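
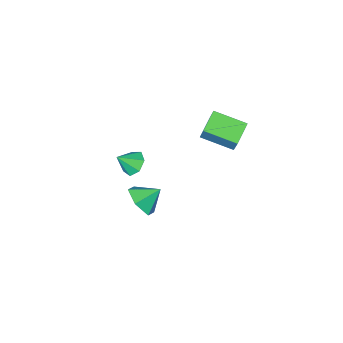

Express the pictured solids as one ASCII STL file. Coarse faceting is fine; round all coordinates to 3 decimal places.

solid 
facet normal -0.620 0.734 -0.279
outer loop
vertex -3.719 -0.534 -0.484
vertex -2.776 0.086 -0.948
vertex -3.879 -1.062 -1.516
endloop
endfacet
facet normal -0.772 -0.509 0.380
outer loop
vertex -2.844 -2.286 -1.052
vertex -3.719 -0.534 -0.484
vertex -3.879 -1.062 -1.516
endloop
endfacet
facet normal -0.620 0.733 -0.278
outer loop
vertex -3.879 -1.062 -1.516
vertex -2.776 0.086 -0.948
vertex -2.937 -0.441 -1.98
endloop
endfacet
facet normal -0.137 -0.451 -0.882
outer loop
vertex -2.937 -0.441 -1.98
vertex -2.844 -2.286 -1.052
vertex -3.879 -1.062 -1.516
endloop
endfacet
facet normal 0.138 0.451 0.882
outer loop
vertex -3.719 -0.534 -0.484
vertex -1.741 -1.138 -0.484
vertex -2.776 0.086 -0.948
endloop
endfacet
facet normal -0.772 -0.509 0.380
outer loop
vertex -2.683 -1.759 -0.02
vertex -3.719 -0.534 -0.484
vertex -2.844 -2.286 -1.052
endloop
endfacet
facet normal 0.138 0.450 0.882
outer loop
vertex -2.683 -1.759 -0.02
vertex -1.741 -1.138 -0.484
vertex -3.719 -0.534 -0.484
endloop
endfacet
facet normal 0.772 0.509 -0.380
outer loop
vertex -2.776 0.086 -0.948
vertex -1.741 -1.138 -0.484
vertex -2.937 -0.441 -1.98
endloop
endfacet
facet normal -0.138 -0.451 -0.882
outer loop
vertex -1.901 -1.666 -1.516
vertex -2.844 -2.286 -1.052
vertex -2.937 -0.441 -1.98
endloop
endfacet
facet normal 0.772 0.509 -0.380
outer loop
vertex -2.937 -0.441 -1.98
vertex -1.741 -1.138 -0.484
vertex -1.901 -1.666 -1.516
endloop
endfacet
facet normal 0.620 -0.734 0.278
outer loop
vertex -1.901 -1.666 -1.516
vertex -2.683 -1.759 -0.02
vertex -2.844 -2.286 -1.052
endloop
endfacet
facet normal 0.621 -0.733 0.279
outer loop
vertex -1.741 -1.138 -0.484
vertex -2.683 -1.759 -0.02
vertex -1.901 -1.666 -1.516
endloop
endfacet
facet normal 0.764 -0.253 -0.594
outer loop
vertex 3.473 1.021 0.045
vertex 3.079 1.435 -0.638
vertex 3.638 1.882 -0.109
endloop
endfacet
facet normal 0.055 0.166 0.985
outer loop
vertex 3.473 1.021 0.045
vertex 3.638 1.882 -0.109
vertex 2.261 1.705 -0.002
endloop
endfacet
facet normal 0.764 -0.252 -0.594
outer loop
vertex 3.638 1.882 -0.109
vertex 3.079 1.435 -0.638
vertex 3.244 2.296 -0.791
endloop
endfacet
facet normal -0.065 0.836 0.545
outer loop
vertex 3.638 1.882 -0.109
vertex 3.244 2.296 -0.791
vertex 2.261 1.705 -0.002
endloop
endfacet
facet normal 0.764 -0.252 -0.594
outer loop
vertex 3.244 2.296 -0.791
vertex 3.079 1.435 -0.638
vertex 2.685 1.849 -1.32
endloop
endfacet
facet normal -0.567 0.819 -0.093
outer loop
vertex 3.244 2.296 -0.791
vertex 2.685 1.849 -1.32
vertex 2.261 1.705 -0.002
endloop
endfacet
facet normal 0.764 -0.252 -0.594
outer loop
vertex 2.685 1.849 -1.32
vertex 3.079 1.435 -0.638
vertex 2.52 0.988 -1.167
endloop
endfacet
facet normal -0.948 0.130 -0.291
outer loop
vertex 2.685 1.849 -1.32
vertex 2.52 0.988 -1.167
vertex 2.261 1.705 -0.002
endloop
endfacet
facet normal 0.764 -0.253 -0.594
outer loop
vertex 2.52 0.988 -1.167
vertex 3.079 1.435 -0.638
vertex 2.914 0.574 -0.484
endloop
endfacet
facet normal -0.827 -0.541 0.149
outer loop
vertex 2.52 0.988 -1.167
vertex 2.914 0.574 -0.484
vertex 2.261 1.705 -0.002
endloop
endfacet
facet normal 0.764 -0.253 -0.594
outer loop
vertex 2.914 0.574 -0.484
vertex 3.079 1.435 -0.638
vertex 3.473 1.021 0.045
endloop
endfacet
facet normal -0.326 -0.524 0.787
outer loop
vertex 2.914 0.574 -0.484
vertex 3.473 1.021 0.045
vertex 2.261 1.705 -0.002
endloop
endfacet
facet normal -0.710 0.181 -0.680
outer loop
vertex 1.06 -2.948 -4.025
vertex 0.613 -3.371 -3.671
vertex 0.717 -2.673 -3.594
endloop
endfacet
facet normal 0.731 0.664 0.158
outer loop
vertex 1.06 -2.948 -4.025
vertex 0.717 -2.673 -3.594
vertex 1.387 -3.569 -2.929
endloop
endfacet
facet normal -0.711 0.181 -0.679
outer loop
vertex 0.717 -2.673 -3.594
vertex 0.613 -3.371 -3.671
vertex 0.296 -2.923 -3.22
endloop
endfacet
facet normal 0.217 0.681 0.699
outer loop
vertex 0.717 -2.673 -3.594
vertex 0.296 -2.923 -3.22
vertex 1.387 -3.569 -2.929
endloop
endfacet
facet normal -0.710 0.183 -0.680
outer loop
vertex 0.296 -2.923 -3.22
vertex 0.613 -3.371 -3.671
vertex 0.113 -3.511 -3.187
endloop
endfacet
facet normal -0.192 0.115 0.975
outer loop
vertex 0.296 -2.923 -3.22
vertex 0.113 -3.511 -3.187
vertex 1.387 -3.569 -2.929
endloop
endfacet
facet normal -0.710 0.181 -0.681
outer loop
vertex 0.113 -3.511 -3.187
vertex 0.613 -3.371 -3.671
vertex 0.307 -3.993 -3.517
endloop
endfacet
facet normal -0.184 -0.605 0.775
outer loop
vertex 0.113 -3.511 -3.187
vertex 0.307 -3.993 -3.517
vertex 1.387 -3.569 -2.929
endloop
endfacet
facet normal -0.711 0.181 -0.680
outer loop
vertex 0.307 -3.993 -3.517
vertex 0.613 -3.371 -3.671
vertex 0.731 -4.007 -3.964
endloop
endfacet
facet normal 0.233 -0.940 0.250
outer loop
vertex 0.307 -3.993 -3.517
vertex 0.731 -4.007 -3.964
vertex 1.387 -3.569 -2.929
endloop
endfacet
facet normal -0.710 0.182 -0.681
outer loop
vertex 0.731 -4.007 -3.964
vertex 0.613 -3.371 -3.671
vertex 1.067 -3.542 -4.19
endloop
endfacet
facet normal 0.744 -0.636 -0.203
outer loop
vertex 0.731 -4.007 -3.964
vertex 1.067 -3.542 -4.19
vertex 1.387 -3.569 -2.929
endloop
endfacet
facet normal -0.710 0.181 -0.681
outer loop
vertex 1.067 -3.542 -4.19
vertex 0.613 -3.371 -3.671
vertex 1.06 -2.948 -4.025
endloop
endfacet
facet normal 0.967 0.079 -0.244
outer loop
vertex 1.067 -3.542 -4.19
vertex 1.06 -2.948 -4.025
vertex 1.387 -3.569 -2.929
endloop
endfacet

endsolid


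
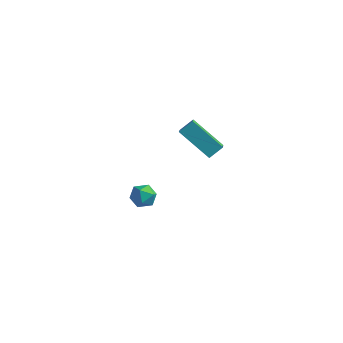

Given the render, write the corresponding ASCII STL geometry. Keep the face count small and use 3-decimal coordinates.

solid 
facet normal -0.427 0.724 -0.541
outer loop
vertex -0.093 1.698 2.882
vertex 0.259 2.283 3.387
vertex 1.498 1.757 1.705
endloop
endfacet
facet normal -0.414 -0.689 -0.595
outer loop
vertex 2.041 0.837 2.393
vertex -0.093 1.698 2.882
vertex 1.498 1.757 1.705
endloop
endfacet
facet normal -0.426 0.725 -0.541
outer loop
vertex 1.498 1.757 1.705
vertex 0.259 2.283 3.387
vertex 1.851 2.342 2.211
endloop
endfacet
facet normal 0.803 0.030 -0.595
outer loop
vertex 1.851 2.342 2.211
vertex 2.041 0.837 2.393
vertex 1.498 1.757 1.705
endloop
endfacet
facet normal -0.804 -0.030 0.594
outer loop
vertex -0.093 1.698 2.882
vertex 0.802 1.363 4.075
vertex 0.259 2.283 3.387
endloop
endfacet
facet normal -0.414 -0.689 -0.595
outer loop
vertex 0.449 0.778 3.569
vertex -0.093 1.698 2.882
vertex 2.041 0.837 2.393
endloop
endfacet
facet normal -0.804 -0.029 0.595
outer loop
vertex 0.449 0.778 3.569
vertex 0.802 1.363 4.075
vertex -0.093 1.698 2.882
endloop
endfacet
facet normal 0.414 0.689 0.595
outer loop
vertex 0.259 2.283 3.387
vertex 0.802 1.363 4.075
vertex 1.851 2.342 2.211
endloop
endfacet
facet normal 0.804 0.030 -0.594
outer loop
vertex 2.393 1.422 2.898
vertex 2.041 0.837 2.393
vertex 1.851 2.342 2.211
endloop
endfacet
facet normal 0.415 0.689 0.595
outer loop
vertex 1.851 2.342 2.211
vertex 0.802 1.363 4.075
vertex 2.393 1.422 2.898
endloop
endfacet
facet normal 0.427 -0.724 0.541
outer loop
vertex 2.393 1.422 2.898
vertex 0.449 0.778 3.569
vertex 2.041 0.837 2.393
endloop
endfacet
facet normal 0.427 -0.725 0.541
outer loop
vertex 0.802 1.363 4.075
vertex 0.449 0.778 3.569
vertex 2.393 1.422 2.898
endloop
endfacet
facet normal -0.921 0.389 -0.010
outer loop
vertex -2.708 2.584 -3.137
vertex -2.969 1.959 -3.425
vertex -2.941 2.044 -2.694
endloop
endfacet
facet normal -0.535 0.662 0.525
outer loop
vertex -2.708 2.584 -3.137
vertex -2.941 2.044 -2.694
vertex -2.325 2.414 -2.532
endloop
endfacet
facet normal 0.043 0.969 0.245
outer loop
vertex -2.708 2.584 -3.137
vertex -2.325 2.414 -2.532
vertex -1.973 2.558 -3.162
endloop
endfacet
facet normal 0.016 0.886 -0.464
outer loop
vertex -2.708 2.584 -3.137
vertex -1.973 2.558 -3.162
vertex -2.371 2.276 -3.714
endloop
endfacet
facet normal -0.580 0.528 -0.620
outer loop
vertex -2.708 2.584 -3.137
vertex -2.371 2.276 -3.714
vertex -2.969 1.959 -3.425
endloop
endfacet
facet normal -0.320 0.121 0.940
outer loop
vertex -2.325 2.414 -2.532
vertex -2.941 2.044 -2.694
vertex -2.349 1.684 -2.446
endloop
endfacet
facet normal -0.945 -0.320 0.073
outer loop
vertex -2.941 2.044 -2.694
vertex -2.969 1.959 -3.425
vertex -2.747 1.402 -2.998
endloop
endfacet
facet normal -0.392 -0.095 -0.915
outer loop
vertex -2.969 1.959 -3.425
vertex -2.371 2.276 -3.714
vertex -2.395 1.546 -3.628
endloop
endfacet
facet normal 0.572 0.486 -0.661
outer loop
vertex -2.371 2.276 -3.714
vertex -1.973 2.558 -3.162
vertex -1.779 1.916 -3.466
endloop
endfacet
facet normal 0.617 0.619 0.486
outer loop
vertex -1.973 2.558 -3.162
vertex -2.325 2.414 -2.532
vertex -1.751 2.001 -2.735
endloop
endfacet
facet normal -0.016 -0.886 0.464
outer loop
vertex -2.012 1.376 -3.023
vertex -2.349 1.684 -2.446
vertex -2.747 1.402 -2.998
endloop
endfacet
facet normal -0.043 -0.969 -0.245
outer loop
vertex -2.012 1.376 -3.023
vertex -2.747 1.402 -2.998
vertex -2.395 1.546 -3.628
endloop
endfacet
facet normal 0.535 -0.662 -0.525
outer loop
vertex -2.012 1.376 -3.023
vertex -2.395 1.546 -3.628
vertex -1.779 1.916 -3.466
endloop
endfacet
facet normal 0.921 -0.389 0.010
outer loop
vertex -2.012 1.376 -3.023
vertex -1.779 1.916 -3.466
vertex -1.751 2.001 -2.735
endloop
endfacet
facet normal 0.580 -0.528 0.620
outer loop
vertex -2.012 1.376 -3.023
vertex -1.751 2.001 -2.735
vertex -2.349 1.684 -2.446
endloop
endfacet
facet normal -0.572 -0.486 0.661
outer loop
vertex -2.747 1.402 -2.998
vertex -2.349 1.684 -2.446
vertex -2.941 2.044 -2.694
endloop
endfacet
facet normal -0.617 -0.619 -0.486
outer loop
vertex -2.395 1.546 -3.628
vertex -2.747 1.402 -2.998
vertex -2.969 1.959 -3.425
endloop
endfacet
facet normal 0.320 -0.121 -0.940
outer loop
vertex -1.779 1.916 -3.466
vertex -2.395 1.546 -3.628
vertex -2.371 2.276 -3.714
endloop
endfacet
facet normal 0.945 0.320 -0.073
outer loop
vertex -1.751 2.001 -2.735
vertex -1.779 1.916 -3.466
vertex -1.973 2.558 -3.162
endloop
endfacet
facet normal 0.392 0.095 0.915
outer loop
vertex -2.349 1.684 -2.446
vertex -1.751 2.001 -2.735
vertex -2.325 2.414 -2.532
endloop
endfacet

endsolid


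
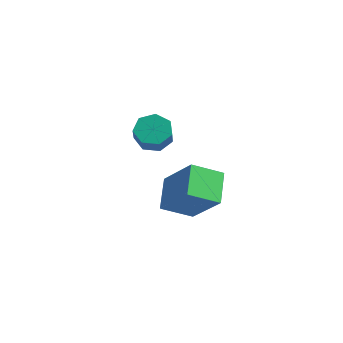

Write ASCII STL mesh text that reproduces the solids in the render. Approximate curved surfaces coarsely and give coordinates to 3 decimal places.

solid 
facet normal -0.515 0.514 -0.686
outer loop
vertex -2.177 0.626 -0.939
vertex -2.605 0.765 -0.513
vertex -2.092 1.079 -0.663
endloop
endfacet
facet normal 0.843 0.156 -0.515
outer loop
vertex -2.177 0.626 -0.939
vertex -2.092 1.079 -0.663
vertex -1.647 0.096 -0.233
endloop
endfacet
facet normal 0.843 0.156 -0.515
outer loop
vertex -1.647 0.096 -0.233
vertex -2.092 1.079 -0.663
vertex -1.562 0.549 0.043
endloop
endfacet
facet normal 0.515 -0.514 0.686
outer loop
vertex -1.647 0.096 -0.233
vertex -1.562 0.549 0.043
vertex -2.075 0.235 0.193
endloop
endfacet
facet normal -0.515 0.514 -0.686
outer loop
vertex -2.092 1.079 -0.663
vertex -2.605 0.765 -0.513
vertex -2.393 1.296 -0.274
endloop
endfacet
facet normal 0.649 0.756 0.080
outer loop
vertex -2.092 1.079 -0.663
vertex -2.393 1.296 -0.274
vertex -1.562 0.549 0.043
endloop
endfacet
facet normal 0.649 0.756 0.080
outer loop
vertex -1.562 0.549 0.043
vertex -2.393 1.296 -0.274
vertex -1.863 0.766 0.433
endloop
endfacet
facet normal 0.516 -0.515 0.685
outer loop
vertex -1.562 0.549 0.043
vertex -1.863 0.766 0.433
vertex -2.075 0.235 0.193
endloop
endfacet
facet normal -0.515 0.514 -0.686
outer loop
vertex -2.393 1.296 -0.274
vertex -2.605 0.765 -0.513
vertex -2.854 1.113 -0.065
endloop
endfacet
facet normal -0.034 0.787 0.615
outer loop
vertex -2.393 1.296 -0.274
vertex -2.854 1.113 -0.065
vertex -1.863 0.766 0.433
endloop
endfacet
facet normal -0.034 0.787 0.615
outer loop
vertex -1.863 0.766 0.433
vertex -2.854 1.113 -0.065
vertex -2.324 0.583 0.642
endloop
endfacet
facet normal 0.515 -0.515 0.685
outer loop
vertex -1.863 0.766 0.433
vertex -2.324 0.583 0.642
vertex -2.075 0.235 0.193
endloop
endfacet
facet normal -0.515 0.514 -0.686
outer loop
vertex -2.854 1.113 -0.065
vertex -2.605 0.765 -0.513
vertex -3.128 0.668 -0.193
endloop
endfacet
facet normal -0.690 0.227 0.687
outer loop
vertex -2.854 1.113 -0.065
vertex -3.128 0.668 -0.193
vertex -2.324 0.583 0.642
endloop
endfacet
facet normal -0.690 0.224 0.688
outer loop
vertex -2.324 0.583 0.642
vertex -3.128 0.668 -0.193
vertex -2.597 0.138 0.513
endloop
endfacet
facet normal 0.516 -0.515 0.685
outer loop
vertex -2.324 0.583 0.642
vertex -2.597 0.138 0.513
vertex -2.075 0.235 0.193
endloop
endfacet
facet normal -0.515 0.515 -0.685
outer loop
vertex -3.128 0.668 -0.193
vertex -2.605 0.765 -0.513
vertex -3.008 0.296 -0.563
endloop
endfacet
facet normal -0.827 -0.507 0.242
outer loop
vertex -3.128 0.668 -0.193
vertex -3.008 0.296 -0.563
vertex -2.597 0.138 0.513
endloop
endfacet
facet normal -0.827 -0.507 0.242
outer loop
vertex -2.597 0.138 0.513
vertex -3.008 0.296 -0.563
vertex -2.477 -0.234 0.143
endloop
endfacet
facet normal 0.516 -0.515 0.685
outer loop
vertex -2.597 0.138 0.513
vertex -2.477 -0.234 0.143
vertex -2.075 0.235 0.193
endloop
endfacet
facet normal -0.515 0.515 -0.685
outer loop
vertex -3.008 0.296 -0.563
vertex -2.605 0.765 -0.513
vertex -2.585 0.277 -0.895
endloop
endfacet
facet normal -0.342 -0.857 -0.386
outer loop
vertex -3.008 0.296 -0.563
vertex -2.585 0.277 -0.895
vertex -2.477 -0.234 0.143
endloop
endfacet
facet normal -0.342 -0.857 -0.386
outer loop
vertex -2.477 -0.234 0.143
vertex -2.585 0.277 -0.895
vertex -2.054 -0.253 -0.189
endloop
endfacet
facet normal 0.515 -0.515 0.686
outer loop
vertex -2.477 -0.234 0.143
vertex -2.054 -0.253 -0.189
vertex -2.075 0.235 0.193
endloop
endfacet
facet normal -0.515 0.515 -0.685
outer loop
vertex -2.585 0.277 -0.895
vertex -2.605 0.765 -0.513
vertex -2.177 0.626 -0.939
endloop
endfacet
facet normal 0.402 -0.561 -0.724
outer loop
vertex -2.585 0.277 -0.895
vertex -2.177 0.626 -0.939
vertex -2.054 -0.253 -0.189
endloop
endfacet
facet normal 0.403 -0.561 -0.723
outer loop
vertex -2.054 -0.253 -0.189
vertex -2.177 0.626 -0.939
vertex -1.647 0.096 -0.233
endloop
endfacet
facet normal 0.515 -0.514 0.685
outer loop
vertex -2.054 -0.253 -0.189
vertex -1.647 0.096 -0.233
vertex -2.075 0.235 0.193
endloop
endfacet
facet normal -0.452 -0.773 0.445
outer loop
vertex 0.748 -0.915 0.246
vertex -0.439 -0.863 -0.87
vertex 1.361 -1.668 -0.441
endloop
endfacet
facet normal 0.728 -0.032 0.685
outer loop
vertex 1.859 -0.817 -0.93
vertex 0.748 -0.915 0.246
vertex 1.361 -1.668 -0.441
endloop
endfacet
facet normal -0.452 -0.774 0.444
outer loop
vertex 1.361 -1.668 -0.441
vertex -0.439 -0.863 -0.87
vertex 0.175 -1.616 -1.558
endloop
endfacet
facet normal 0.516 -0.633 -0.577
outer loop
vertex 0.175 -1.616 -1.558
vertex 1.859 -0.817 -0.93
vertex 1.361 -1.668 -0.441
endloop
endfacet
facet normal -0.515 0.633 0.577
outer loop
vertex 0.748 -0.915 0.246
vertex 0.059 -0.012 -1.359
vertex -0.439 -0.863 -0.87
endloop
endfacet
facet normal 0.728 -0.032 0.685
outer loop
vertex 1.245 -0.064 -0.242
vertex 0.748 -0.915 0.246
vertex 1.859 -0.817 -0.93
endloop
endfacet
facet normal -0.516 0.633 0.577
outer loop
vertex 1.245 -0.064 -0.242
vertex 0.059 -0.012 -1.359
vertex 0.748 -0.915 0.246
endloop
endfacet
facet normal -0.728 0.032 -0.685
outer loop
vertex -0.439 -0.863 -0.87
vertex 0.059 -0.012 -1.359
vertex 0.175 -1.616 -1.558
endloop
endfacet
facet normal 0.516 -0.633 -0.578
outer loop
vertex 0.672 -0.765 -2.046
vertex 1.859 -0.817 -0.93
vertex 0.175 -1.616 -1.558
endloop
endfacet
facet normal -0.728 0.032 -0.685
outer loop
vertex 0.175 -1.616 -1.558
vertex 0.059 -0.012 -1.359
vertex 0.672 -0.765 -2.046
endloop
endfacet
facet normal 0.451 0.774 -0.444
outer loop
vertex 0.672 -0.765 -2.046
vertex 1.245 -0.064 -0.242
vertex 1.859 -0.817 -0.93
endloop
endfacet
facet normal 0.452 0.773 -0.444
outer loop
vertex 0.059 -0.012 -1.359
vertex 1.245 -0.064 -0.242
vertex 0.672 -0.765 -2.046
endloop
endfacet

endsolid


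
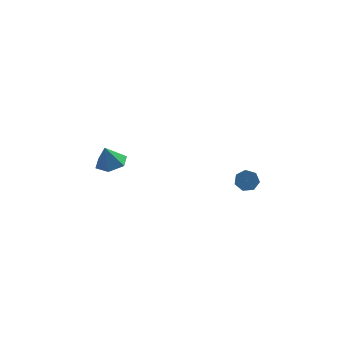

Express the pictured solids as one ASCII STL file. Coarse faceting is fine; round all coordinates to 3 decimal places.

solid 
facet normal 0.242 0.118 -0.963
outer loop
vertex -2.439 1.358 1.809
vertex -3.131 1.872 1.698
vertex -2.367 2.216 1.932
endloop
endfacet
facet normal 0.698 -0.159 0.699
outer loop
vertex -2.439 1.358 1.809
vertex -2.367 2.216 1.932
vertex -3.429 1.728 2.882
endloop
endfacet
facet normal 0.242 0.117 -0.963
outer loop
vertex -2.367 2.216 1.932
vertex -3.131 1.872 1.698
vertex -3.06 2.731 1.82
endloop
endfacet
facet normal 0.346 0.619 0.705
outer loop
vertex -2.367 2.216 1.932
vertex -3.06 2.731 1.82
vertex -3.429 1.728 2.882
endloop
endfacet
facet normal 0.241 0.117 -0.963
outer loop
vertex -3.06 2.731 1.82
vertex -3.131 1.872 1.698
vertex -3.824 2.387 1.587
endloop
endfacet
facet normal -0.478 0.716 0.510
outer loop
vertex -3.06 2.731 1.82
vertex -3.824 2.387 1.587
vertex -3.429 1.728 2.882
endloop
endfacet
facet normal 0.242 0.118 -0.963
outer loop
vertex -3.824 2.387 1.587
vertex -3.131 1.872 1.698
vertex -3.896 1.529 1.464
endloop
endfacet
facet normal -0.951 0.036 0.308
outer loop
vertex -3.824 2.387 1.587
vertex -3.896 1.529 1.464
vertex -3.429 1.728 2.882
endloop
endfacet
facet normal 0.242 0.118 -0.963
outer loop
vertex -3.896 1.529 1.464
vertex -3.131 1.872 1.698
vertex -3.203 1.014 1.575
endloop
endfacet
facet normal -0.599 -0.742 0.301
outer loop
vertex -3.896 1.529 1.464
vertex -3.203 1.014 1.575
vertex -3.429 1.728 2.882
endloop
endfacet
facet normal 0.242 0.118 -0.963
outer loop
vertex -3.203 1.014 1.575
vertex -3.131 1.872 1.698
vertex -2.439 1.358 1.809
endloop
endfacet
facet normal 0.225 -0.838 0.497
outer loop
vertex -3.203 1.014 1.575
vertex -2.439 1.358 1.809
vertex -3.429 1.728 2.882
endloop
endfacet
facet normal -0.009 0.820 -0.572
outer loop
vertex 4.181 -0.376 2.754
vertex 3.752 -0.635 2.389
vertex 3.669 -0.284 2.894
endloop
endfacet
facet normal 0.311 0.546 0.778
outer loop
vertex 4.181 -0.376 2.754
vertex 3.669 -0.284 2.894
vertex 4.198 -1.926 3.835
endloop
endfacet
facet normal 0.311 0.546 0.778
outer loop
vertex 4.198 -1.926 3.835
vertex 3.669 -0.284 2.894
vertex 3.686 -1.834 3.975
endloop
endfacet
facet normal 0.009 -0.820 0.572
outer loop
vertex 4.198 -1.926 3.835
vertex 3.686 -1.834 3.975
vertex 3.768 -2.185 3.471
endloop
endfacet
facet normal -0.009 0.820 -0.572
outer loop
vertex 3.669 -0.284 2.894
vertex 3.752 -0.635 2.389
vertex 3.22 -0.456 2.654
endloop
endfacet
facet normal -0.549 0.474 0.688
outer loop
vertex 3.669 -0.284 2.894
vertex 3.22 -0.456 2.654
vertex 3.686 -1.834 3.975
endloop
endfacet
facet normal -0.550 0.473 0.688
outer loop
vertex 3.686 -1.834 3.975
vertex 3.22 -0.456 2.654
vertex 3.237 -2.007 3.735
endloop
endfacet
facet normal 0.010 -0.820 0.573
outer loop
vertex 3.686 -1.834 3.975
vertex 3.237 -2.007 3.735
vertex 3.768 -2.185 3.471
endloop
endfacet
facet normal -0.009 0.820 -0.572
outer loop
vertex 3.22 -0.456 2.654
vertex 3.752 -0.635 2.389
vertex 3.171 -0.763 2.215
endloop
endfacet
facet normal -0.996 0.045 0.080
outer loop
vertex 3.22 -0.456 2.654
vertex 3.171 -0.763 2.215
vertex 3.237 -2.007 3.735
endloop
endfacet
facet normal -0.996 0.045 0.080
outer loop
vertex 3.237 -2.007 3.735
vertex 3.171 -0.763 2.215
vertex 3.188 -2.313 3.296
endloop
endfacet
facet normal 0.009 -0.821 0.571
outer loop
vertex 3.237 -2.007 3.735
vertex 3.188 -2.313 3.296
vertex 3.768 -2.185 3.471
endloop
endfacet
facet normal -0.010 0.821 -0.572
outer loop
vertex 3.171 -0.763 2.215
vertex 3.752 -0.635 2.389
vertex 3.559 -0.973 1.907
endloop
endfacet
facet normal -0.693 -0.418 -0.588
outer loop
vertex 3.171 -0.763 2.215
vertex 3.559 -0.973 1.907
vertex 3.188 -2.313 3.296
endloop
endfacet
facet normal -0.693 -0.417 -0.588
outer loop
vertex 3.188 -2.313 3.296
vertex 3.559 -0.973 1.907
vertex 3.576 -2.524 2.988
endloop
endfacet
facet normal 0.008 -0.820 0.572
outer loop
vertex 3.188 -2.313 3.296
vertex 3.576 -2.524 2.988
vertex 3.768 -2.185 3.471
endloop
endfacet
facet normal -0.008 0.820 -0.572
outer loop
vertex 3.559 -0.973 1.907
vertex 3.752 -0.635 2.389
vertex 4.092 -0.929 1.963
endloop
endfacet
facet normal 0.132 -0.566 -0.814
outer loop
vertex 3.559 -0.973 1.907
vertex 4.092 -0.929 1.963
vertex 3.576 -2.524 2.988
endloop
endfacet
facet normal 0.133 -0.566 -0.814
outer loop
vertex 3.576 -2.524 2.988
vertex 4.092 -0.929 1.963
vertex 4.109 -2.479 3.044
endloop
endfacet
facet normal 0.009 -0.820 0.572
outer loop
vertex 3.576 -2.524 2.988
vertex 4.109 -2.479 3.044
vertex 3.768 -2.185 3.471
endloop
endfacet
facet normal -0.008 0.820 -0.572
outer loop
vertex 4.092 -0.929 1.963
vertex 3.752 -0.635 2.389
vertex 4.369 -0.663 2.34
endloop
endfacet
facet normal 0.857 -0.288 -0.427
outer loop
vertex 4.092 -0.929 1.963
vertex 4.369 -0.663 2.34
vertex 4.109 -2.479 3.044
endloop
endfacet
facet normal 0.857 -0.288 -0.427
outer loop
vertex 4.109 -2.479 3.044
vertex 4.369 -0.663 2.34
vertex 4.386 -2.213 3.421
endloop
endfacet
facet normal 0.009 -0.820 0.572
outer loop
vertex 4.109 -2.479 3.044
vertex 4.386 -2.213 3.421
vertex 3.768 -2.185 3.471
endloop
endfacet
facet normal -0.008 0.820 -0.572
outer loop
vertex 4.369 -0.663 2.34
vertex 3.752 -0.635 2.389
vertex 4.181 -0.376 2.754
endloop
endfacet
facet normal 0.937 0.207 0.282
outer loop
vertex 4.369 -0.663 2.34
vertex 4.181 -0.376 2.754
vertex 4.386 -2.213 3.421
endloop
endfacet
facet normal 0.937 0.207 0.282
outer loop
vertex 4.386 -2.213 3.421
vertex 4.181 -0.376 2.754
vertex 4.198 -1.926 3.835
endloop
endfacet
facet normal 0.009 -0.820 0.573
outer loop
vertex 4.386 -2.213 3.421
vertex 4.198 -1.926 3.835
vertex 3.768 -2.185 3.471
endloop
endfacet

endsolid


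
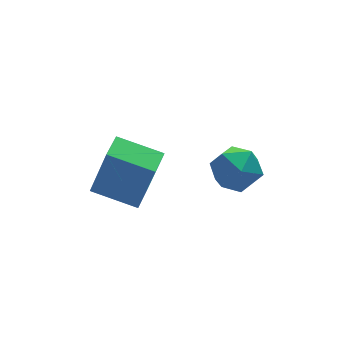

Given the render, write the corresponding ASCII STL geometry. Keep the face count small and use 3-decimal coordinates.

solid 
facet normal -0.688 0.675 0.266
outer loop
vertex -2.936 1.993 0.238
vertex -2.217 2.754 0.165
vertex -3.425 2.267 -1.724
endloop
endfacet
facet normal -0.685 -0.725 0.069
outer loop
vertex -2.283 1.146 -2.165
vertex -2.936 1.993 0.238
vertex -3.425 2.267 -1.724
endloop
endfacet
facet normal -0.688 0.675 0.266
outer loop
vertex -3.425 2.267 -1.724
vertex -2.217 2.754 0.165
vertex -2.706 3.028 -1.797
endloop
endfacet
facet normal -0.240 0.134 -0.962
outer loop
vertex -2.706 3.028 -1.797
vertex -2.283 1.146 -2.165
vertex -3.425 2.267 -1.724
endloop
endfacet
facet normal 0.240 -0.134 0.962
outer loop
vertex -2.936 1.993 0.238
vertex -1.075 1.633 -0.276
vertex -2.217 2.754 0.165
endloop
endfacet
facet normal -0.685 -0.725 0.069
outer loop
vertex -1.794 0.872 -0.203
vertex -2.936 1.993 0.238
vertex -2.283 1.146 -2.165
endloop
endfacet
facet normal 0.240 -0.134 0.962
outer loop
vertex -1.794 0.872 -0.203
vertex -1.075 1.633 -0.276
vertex -2.936 1.993 0.238
endloop
endfacet
facet normal 0.685 0.725 -0.069
outer loop
vertex -2.217 2.754 0.165
vertex -1.075 1.633 -0.276
vertex -2.706 3.028 -1.797
endloop
endfacet
facet normal -0.240 0.134 -0.962
outer loop
vertex -1.564 1.907 -2.238
vertex -2.283 1.146 -2.165
vertex -2.706 3.028 -1.797
endloop
endfacet
facet normal 0.685 0.725 -0.069
outer loop
vertex -2.706 3.028 -1.797
vertex -1.075 1.633 -0.276
vertex -1.564 1.907 -2.238
endloop
endfacet
facet normal 0.688 -0.675 -0.266
outer loop
vertex -1.564 1.907 -2.238
vertex -1.794 0.872 -0.203
vertex -2.283 1.146 -2.165
endloop
endfacet
facet normal 0.688 -0.675 -0.266
outer loop
vertex -1.075 1.633 -0.276
vertex -1.794 0.872 -0.203
vertex -1.564 1.907 -2.238
endloop
endfacet
facet normal -0.046 0.991 -0.125
outer loop
vertex 1.245 1.363 -1.87
vertex 0.441 1.394 -1.333
vertex 1.307 1.487 -0.912
endloop
endfacet
facet normal 0.632 0.763 -0.140
outer loop
vertex 1.245 1.363 -1.87
vertex 1.307 1.487 -0.912
vertex 1.923 0.894 -1.364
endloop
endfacet
facet normal 0.692 0.283 -0.665
outer loop
vertex 1.245 1.363 -1.87
vertex 1.923 0.894 -1.364
vertex 1.438 0.435 -2.064
endloop
endfacet
facet normal 0.052 0.215 -0.975
outer loop
vertex 1.245 1.363 -1.87
vertex 1.438 0.435 -2.064
vertex 0.522 0.745 -2.045
endloop
endfacet
facet normal -0.403 0.653 -0.641
outer loop
vertex 1.245 1.363 -1.87
vertex 0.522 0.745 -2.045
vertex 0.441 1.394 -1.333
endloop
endfacet
facet normal 0.765 0.430 0.478
outer loop
vertex 1.923 0.894 -1.364
vertex 1.307 1.487 -0.912
vertex 1.538 0.635 -0.515
endloop
endfacet
facet normal -0.329 0.801 0.501
outer loop
vertex 1.307 1.487 -0.912
vertex 0.441 1.394 -1.333
vertex 0.622 0.945 -0.496
endloop
endfacet
facet normal -0.908 0.253 -0.334
outer loop
vertex 0.441 1.394 -1.333
vertex 0.522 0.745 -2.045
vertex 0.137 0.486 -1.196
endloop
endfacet
facet normal -0.172 -0.454 -0.874
outer loop
vertex 0.522 0.745 -2.045
vertex 1.438 0.435 -2.064
vertex 0.753 -0.107 -1.648
endloop
endfacet
facet normal 0.862 -0.345 -0.371
outer loop
vertex 1.438 0.435 -2.064
vertex 1.923 0.894 -1.364
vertex 1.619 -0.014 -1.227
endloop
endfacet
facet normal -0.052 -0.215 0.975
outer loop
vertex 0.815 0.017 -0.69
vertex 1.538 0.635 -0.515
vertex 0.622 0.945 -0.496
endloop
endfacet
facet normal -0.692 -0.283 0.665
outer loop
vertex 0.815 0.017 -0.69
vertex 0.622 0.945 -0.496
vertex 0.137 0.486 -1.196
endloop
endfacet
facet normal -0.632 -0.763 0.140
outer loop
vertex 0.815 0.017 -0.69
vertex 0.137 0.486 -1.196
vertex 0.753 -0.107 -1.648
endloop
endfacet
facet normal 0.046 -0.991 0.125
outer loop
vertex 0.815 0.017 -0.69
vertex 0.753 -0.107 -1.648
vertex 1.619 -0.014 -1.227
endloop
endfacet
facet normal 0.403 -0.653 0.641
outer loop
vertex 0.815 0.017 -0.69
vertex 1.619 -0.014 -1.227
vertex 1.538 0.635 -0.515
endloop
endfacet
facet normal 0.172 0.454 0.874
outer loop
vertex 0.622 0.945 -0.496
vertex 1.538 0.635 -0.515
vertex 1.307 1.487 -0.912
endloop
endfacet
facet normal -0.862 0.345 0.371
outer loop
vertex 0.137 0.486 -1.196
vertex 0.622 0.945 -0.496
vertex 0.441 1.394 -1.333
endloop
endfacet
facet normal -0.765 -0.430 -0.478
outer loop
vertex 0.753 -0.107 -1.648
vertex 0.137 0.486 -1.196
vertex 0.522 0.745 -2.045
endloop
endfacet
facet normal 0.329 -0.801 -0.501
outer loop
vertex 1.619 -0.014 -1.227
vertex 0.753 -0.107 -1.648
vertex 1.438 0.435 -2.064
endloop
endfacet
facet normal 0.908 -0.253 0.334
outer loop
vertex 1.538 0.635 -0.515
vertex 1.619 -0.014 -1.227
vertex 1.923 0.894 -1.364
endloop
endfacet

endsolid


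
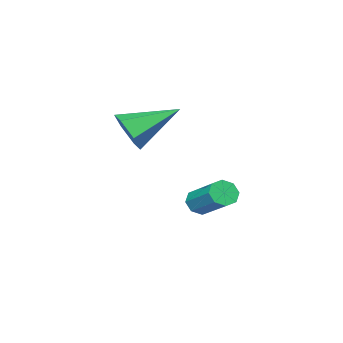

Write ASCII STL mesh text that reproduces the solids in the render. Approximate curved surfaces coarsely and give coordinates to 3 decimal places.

solid 
facet normal 0.818 -0.377 -0.435
outer loop
vertex 0.379 -0.988 2.241
vertex -0.102 -1.227 1.544
vertex 0.276 -0.433 1.566
endloop
endfacet
facet normal 0.244 0.767 0.593
outer loop
vertex 0.379 -0.988 2.241
vertex 0.276 -0.433 1.566
vertex -1.778 -0.453 2.436
endloop
endfacet
facet normal 0.818 -0.377 -0.435
outer loop
vertex 0.276 -0.433 1.566
vertex -0.102 -1.227 1.544
vertex -0.205 -0.672 0.869
endloop
endfacet
facet normal -0.115 0.961 -0.250
outer loop
vertex 0.276 -0.433 1.566
vertex -0.205 -0.672 0.869
vertex -1.778 -0.453 2.436
endloop
endfacet
facet normal 0.818 -0.377 -0.435
outer loop
vertex -0.205 -0.672 0.869
vertex -0.102 -1.227 1.544
vertex -0.583 -1.466 0.847
endloop
endfacet
facet normal -0.644 0.326 -0.692
outer loop
vertex -0.205 -0.672 0.869
vertex -0.583 -1.466 0.847
vertex -1.778 -0.453 2.436
endloop
endfacet
facet normal 0.817 -0.378 -0.434
outer loop
vertex -0.583 -1.466 0.847
vertex -0.102 -1.227 1.544
vertex -0.481 -2.021 1.522
endloop
endfacet
facet normal -0.814 -0.503 -0.291
outer loop
vertex -0.583 -1.466 0.847
vertex -0.481 -2.021 1.522
vertex -1.778 -0.453 2.436
endloop
endfacet
facet normal 0.817 -0.378 -0.435
outer loop
vertex -0.481 -2.021 1.522
vertex -0.102 -1.227 1.544
vertex 0.001 -1.782 2.219
endloop
endfacet
facet normal -0.454 -0.698 0.553
outer loop
vertex -0.481 -2.021 1.522
vertex 0.001 -1.782 2.219
vertex -1.778 -0.453 2.436
endloop
endfacet
facet normal 0.818 -0.377 -0.435
outer loop
vertex 0.001 -1.782 2.219
vertex -0.102 -1.227 1.544
vertex 0.379 -0.988 2.241
endloop
endfacet
facet normal 0.074 -0.063 0.995
outer loop
vertex 0.001 -1.782 2.219
vertex 0.379 -0.988 2.241
vertex -1.778 -0.453 2.436
endloop
endfacet
facet normal -0.155 -0.831 -0.534
outer loop
vertex -3.471 -1.935 -2.398
vertex -3.754 -1.613 -2.817
vertex -3.185 -1.78 -2.722
endloop
endfacet
facet normal 0.767 -0.442 0.465
outer loop
vertex -3.471 -1.935 -2.398
vertex -3.185 -1.78 -2.722
vertex -3.183 -0.39 -1.404
endloop
endfacet
facet normal 0.769 -0.441 0.464
outer loop
vertex -3.183 -0.39 -1.404
vertex -3.185 -1.78 -2.722
vertex -2.898 -0.234 -1.728
endloop
endfacet
facet normal 0.155 0.830 0.536
outer loop
vertex -3.183 -0.39 -1.404
vertex -2.898 -0.234 -1.728
vertex -3.466 -0.067 -1.823
endloop
endfacet
facet normal -0.154 -0.830 -0.536
outer loop
vertex -3.185 -1.78 -2.722
vertex -3.754 -1.613 -2.817
vertex -3.233 -1.526 -3.102
endloop
endfacet
facet normal 0.982 -0.072 -0.172
outer loop
vertex -3.185 -1.78 -2.722
vertex -3.233 -1.526 -3.102
vertex -2.898 -0.234 -1.728
endloop
endfacet
facet normal 0.983 -0.073 -0.170
outer loop
vertex -2.898 -0.234 -1.728
vertex -3.233 -1.526 -3.102
vertex -2.945 0.019 -2.108
endloop
endfacet
facet normal 0.155 0.831 0.534
outer loop
vertex -2.898 -0.234 -1.728
vertex -2.945 0.019 -2.108
vertex -3.466 -0.067 -1.823
endloop
endfacet
facet normal -0.153 -0.831 -0.534
outer loop
vertex -3.233 -1.526 -3.102
vertex -3.754 -1.613 -2.817
vertex -3.586 -1.324 -3.315
endloop
endfacet
facet normal 0.621 0.339 -0.707
outer loop
vertex -3.233 -1.526 -3.102
vertex -3.586 -1.324 -3.315
vertex -2.945 0.019 -2.108
endloop
endfacet
facet normal 0.621 0.339 -0.707
outer loop
vertex -2.945 0.019 -2.108
vertex -3.586 -1.324 -3.315
vertex -3.298 0.222 -2.321
endloop
endfacet
facet normal 0.155 0.831 0.534
outer loop
vertex -2.945 0.019 -2.108
vertex -3.298 0.222 -2.321
vertex -3.466 -0.067 -1.823
endloop
endfacet
facet normal -0.156 -0.830 -0.535
outer loop
vertex -3.586 -1.324 -3.315
vertex -3.754 -1.613 -2.817
vertex -4.037 -1.29 -3.236
endloop
endfacet
facet normal -0.103 0.551 -0.828
outer loop
vertex -3.586 -1.324 -3.315
vertex -4.037 -1.29 -3.236
vertex -3.298 0.222 -2.321
endloop
endfacet
facet normal -0.105 0.552 -0.827
outer loop
vertex -3.298 0.222 -2.321
vertex -4.037 -1.29 -3.236
vertex -3.749 0.255 -2.242
endloop
endfacet
facet normal 0.154 0.831 0.534
outer loop
vertex -3.298 0.222 -2.321
vertex -3.749 0.255 -2.242
vertex -3.466 -0.067 -1.823
endloop
endfacet
facet normal -0.155 -0.830 -0.536
outer loop
vertex -4.037 -1.29 -3.236
vertex -3.754 -1.613 -2.817
vertex -4.322 -1.446 -2.912
endloop
endfacet
facet normal -0.768 0.441 -0.463
outer loop
vertex -4.037 -1.29 -3.236
vertex -4.322 -1.446 -2.912
vertex -3.749 0.255 -2.242
endloop
endfacet
facet normal -0.767 0.442 -0.466
outer loop
vertex -3.749 0.255 -2.242
vertex -4.322 -1.446 -2.912
vertex -4.035 0.1 -1.918
endloop
endfacet
facet normal 0.155 0.831 0.534
outer loop
vertex -3.749 0.255 -2.242
vertex -4.035 0.1 -1.918
vertex -3.466 -0.067 -1.823
endloop
endfacet
facet normal -0.155 -0.831 -0.534
outer loop
vertex -4.322 -1.446 -2.912
vertex -3.754 -1.613 -2.817
vertex -4.275 -1.699 -2.532
endloop
endfacet
facet normal -0.983 0.073 0.170
outer loop
vertex -4.322 -1.446 -2.912
vertex -4.275 -1.699 -2.532
vertex -4.035 0.1 -1.918
endloop
endfacet
facet normal -0.982 0.072 0.172
outer loop
vertex -4.035 0.1 -1.918
vertex -4.275 -1.699 -2.532
vertex -3.987 -0.154 -1.538
endloop
endfacet
facet normal 0.154 0.830 0.536
outer loop
vertex -4.035 0.1 -1.918
vertex -3.987 -0.154 -1.538
vertex -3.466 -0.067 -1.823
endloop
endfacet
facet normal -0.155 -0.831 -0.534
outer loop
vertex -4.275 -1.699 -2.532
vertex -3.754 -1.613 -2.817
vertex -3.922 -1.902 -2.319
endloop
endfacet
facet normal -0.621 -0.339 0.707
outer loop
vertex -4.275 -1.699 -2.532
vertex -3.922 -1.902 -2.319
vertex -3.987 -0.154 -1.538
endloop
endfacet
facet normal -0.621 -0.339 0.707
outer loop
vertex -3.987 -0.154 -1.538
vertex -3.922 -1.902 -2.319
vertex -3.634 -0.356 -1.325
endloop
endfacet
facet normal 0.153 0.831 0.534
outer loop
vertex -3.987 -0.154 -1.538
vertex -3.634 -0.356 -1.325
vertex -3.466 -0.067 -1.823
endloop
endfacet
facet normal -0.154 -0.831 -0.534
outer loop
vertex -3.922 -1.902 -2.319
vertex -3.754 -1.613 -2.817
vertex -3.471 -1.935 -2.398
endloop
endfacet
facet normal 0.105 -0.552 0.828
outer loop
vertex -3.922 -1.902 -2.319
vertex -3.471 -1.935 -2.398
vertex -3.634 -0.356 -1.325
endloop
endfacet
facet normal 0.103 -0.552 0.828
outer loop
vertex -3.634 -0.356 -1.325
vertex -3.471 -1.935 -2.398
vertex -3.183 -0.39 -1.404
endloop
endfacet
facet normal 0.156 0.830 0.535
outer loop
vertex -3.634 -0.356 -1.325
vertex -3.183 -0.39 -1.404
vertex -3.466 -0.067 -1.823
endloop
endfacet

endsolid


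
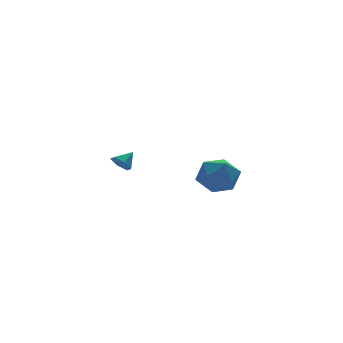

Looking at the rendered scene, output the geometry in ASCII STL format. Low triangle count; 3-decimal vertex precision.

solid 
facet normal -0.046 0.764 0.643
outer loop
vertex 3.207 -2.328 3.686
vertex 2.717 -3.071 4.534
vertex 3.938 -2.939 4.464
endloop
endfacet
facet normal 0.501 0.844 0.192
outer loop
vertex 3.207 -2.328 3.686
vertex 3.938 -2.939 4.464
vertex 4.243 -2.85 3.275
endloop
endfacet
facet normal 0.240 0.848 -0.472
outer loop
vertex 3.207 -2.328 3.686
vertex 4.243 -2.85 3.275
vertex 3.21 -2.927 2.611
endloop
endfacet
facet normal -0.468 0.771 -0.431
outer loop
vertex 3.207 -2.328 3.686
vertex 3.21 -2.927 2.611
vertex 2.267 -3.064 3.389
endloop
endfacet
facet normal -0.645 0.720 0.258
outer loop
vertex 3.207 -2.328 3.686
vertex 2.267 -3.064 3.389
vertex 2.717 -3.071 4.534
endloop
endfacet
facet normal 0.926 0.275 0.258
outer loop
vertex 4.243 -2.85 3.275
vertex 3.938 -2.939 4.464
vertex 4.393 -3.916 3.871
endloop
endfacet
facet normal 0.041 0.146 0.988
outer loop
vertex 3.938 -2.939 4.464
vertex 2.717 -3.071 4.534
vertex 3.45 -4.053 4.649
endloop
endfacet
facet normal -0.928 0.074 0.365
outer loop
vertex 2.717 -3.071 4.534
vertex 2.267 -3.064 3.389
vertex 2.417 -4.13 3.985
endloop
endfacet
facet normal -0.642 0.157 -0.751
outer loop
vertex 2.267 -3.064 3.389
vertex 3.21 -2.927 2.611
vertex 2.722 -4.041 2.796
endloop
endfacet
facet normal 0.504 0.281 -0.817
outer loop
vertex 3.21 -2.927 2.611
vertex 4.243 -2.85 3.275
vertex 3.943 -3.909 2.726
endloop
endfacet
facet normal 0.468 -0.771 0.431
outer loop
vertex 3.453 -4.652 3.574
vertex 4.393 -3.916 3.871
vertex 3.45 -4.053 4.649
endloop
endfacet
facet normal -0.240 -0.848 0.472
outer loop
vertex 3.453 -4.652 3.574
vertex 3.45 -4.053 4.649
vertex 2.417 -4.13 3.985
endloop
endfacet
facet normal -0.501 -0.844 -0.192
outer loop
vertex 3.453 -4.652 3.574
vertex 2.417 -4.13 3.985
vertex 2.722 -4.041 2.796
endloop
endfacet
facet normal 0.046 -0.764 -0.643
outer loop
vertex 3.453 -4.652 3.574
vertex 2.722 -4.041 2.796
vertex 3.943 -3.909 2.726
endloop
endfacet
facet normal 0.645 -0.720 -0.258
outer loop
vertex 3.453 -4.652 3.574
vertex 3.943 -3.909 2.726
vertex 4.393 -3.916 3.871
endloop
endfacet
facet normal 0.642 -0.157 0.751
outer loop
vertex 3.45 -4.053 4.649
vertex 4.393 -3.916 3.871
vertex 3.938 -2.939 4.464
endloop
endfacet
facet normal -0.504 -0.281 0.817
outer loop
vertex 2.417 -4.13 3.985
vertex 3.45 -4.053 4.649
vertex 2.717 -3.071 4.534
endloop
endfacet
facet normal -0.926 -0.275 -0.258
outer loop
vertex 2.722 -4.041 2.796
vertex 2.417 -4.13 3.985
vertex 2.267 -3.064 3.389
endloop
endfacet
facet normal -0.041 -0.146 -0.988
outer loop
vertex 3.943 -3.909 2.726
vertex 2.722 -4.041 2.796
vertex 3.21 -2.927 2.611
endloop
endfacet
facet normal 0.928 -0.074 -0.365
outer loop
vertex 4.393 -3.916 3.871
vertex 3.943 -3.909 2.726
vertex 4.243 -2.85 3.275
endloop
endfacet
facet normal -0.778 -0.232 -0.583
outer loop
vertex 1.466 3.399 1.938
vertex 1.06 3.335 2.505
vertex 1.117 3.954 2.183
endloop
endfacet
facet normal 0.714 0.605 -0.353
outer loop
vertex 1.466 3.399 1.938
vertex 1.117 3.954 2.183
vertex 1.9 3.585 3.135
endloop
endfacet
facet normal -0.778 -0.232 -0.583
outer loop
vertex 1.117 3.954 2.183
vertex 1.06 3.335 2.505
vertex 0.711 3.89 2.75
endloop
endfacet
facet normal 0.171 0.958 0.231
outer loop
vertex 1.117 3.954 2.183
vertex 0.711 3.89 2.75
vertex 1.9 3.585 3.135
endloop
endfacet
facet normal -0.778 -0.231 -0.584
outer loop
vertex 0.711 3.89 2.75
vertex 1.06 3.335 2.505
vertex 0.654 3.271 3.071
endloop
endfacet
facet normal -0.162 0.466 0.870
outer loop
vertex 0.711 3.89 2.75
vertex 0.654 3.271 3.071
vertex 1.9 3.585 3.135
endloop
endfacet
facet normal -0.778 -0.231 -0.584
outer loop
vertex 0.654 3.271 3.071
vertex 1.06 3.335 2.505
vertex 1.003 2.716 2.826
endloop
endfacet
facet normal 0.048 -0.378 0.925
outer loop
vertex 0.654 3.271 3.071
vertex 1.003 2.716 2.826
vertex 1.9 3.585 3.135
endloop
endfacet
facet normal -0.778 -0.231 -0.584
outer loop
vertex 1.003 2.716 2.826
vertex 1.06 3.335 2.505
vertex 1.409 2.78 2.26
endloop
endfacet
facet normal 0.591 -0.731 0.341
outer loop
vertex 1.003 2.716 2.826
vertex 1.409 2.78 2.26
vertex 1.9 3.585 3.135
endloop
endfacet
facet normal -0.778 -0.232 -0.583
outer loop
vertex 1.409 2.78 2.26
vertex 1.06 3.335 2.505
vertex 1.466 3.399 1.938
endloop
endfacet
facet normal 0.924 -0.240 -0.298
outer loop
vertex 1.409 2.78 2.26
vertex 1.466 3.399 1.938
vertex 1.9 3.585 3.135
endloop
endfacet

endsolid


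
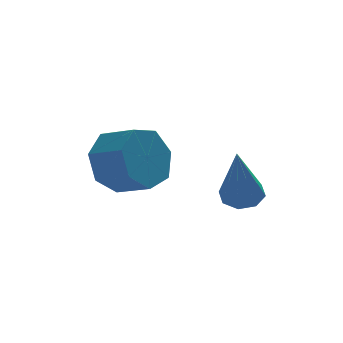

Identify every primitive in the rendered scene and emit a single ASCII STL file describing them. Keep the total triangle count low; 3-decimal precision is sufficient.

solid 
facet normal -0.615 0.718 -0.326
outer loop
vertex -0.272 0.027 -4.023
vertex -0.821 -0.107 -3.284
vertex -0.098 0.472 -3.372
endloop
endfacet
facet normal 0.758 0.426 -0.494
outer loop
vertex -0.272 0.027 -4.023
vertex -0.098 0.472 -3.372
vertex 0.349 -0.698 -3.694
endloop
endfacet
facet normal 0.759 0.426 -0.493
outer loop
vertex 0.349 -0.698 -3.694
vertex -0.098 0.472 -3.372
vertex 0.523 -0.254 -3.043
endloop
endfacet
facet normal 0.615 -0.718 0.325
outer loop
vertex 0.349 -0.698 -3.694
vertex 0.523 -0.254 -3.043
vertex -0.199 -0.833 -2.956
endloop
endfacet
facet normal -0.615 0.718 -0.325
outer loop
vertex -0.098 0.472 -3.372
vertex -0.821 -0.107 -3.284
vertex -0.468 0.48 -2.655
endloop
endfacet
facet normal 0.642 0.695 0.323
outer loop
vertex -0.098 0.472 -3.372
vertex -0.468 0.48 -2.655
vertex 0.523 -0.254 -3.043
endloop
endfacet
facet normal 0.642 0.695 0.323
outer loop
vertex 0.523 -0.254 -3.043
vertex -0.468 0.48 -2.655
vertex 0.153 -0.246 -2.326
endloop
endfacet
facet normal 0.615 -0.718 0.325
outer loop
vertex 0.523 -0.254 -3.043
vertex 0.153 -0.246 -2.326
vertex -0.199 -0.833 -2.956
endloop
endfacet
facet normal -0.615 0.718 -0.326
outer loop
vertex -0.468 0.48 -2.655
vertex -0.821 -0.107 -3.284
vertex -1.104 0.046 -2.412
endloop
endfacet
facet normal 0.041 0.441 0.896
outer loop
vertex -0.468 0.48 -2.655
vertex -1.104 0.046 -2.412
vertex 0.153 -0.246 -2.326
endloop
endfacet
facet normal 0.041 0.442 0.896
outer loop
vertex 0.153 -0.246 -2.326
vertex -1.104 0.046 -2.412
vertex -0.483 -0.679 -2.083
endloop
endfacet
facet normal 0.614 -0.719 0.327
outer loop
vertex 0.153 -0.246 -2.326
vertex -0.483 -0.679 -2.083
vertex -0.199 -0.833 -2.956
endloop
endfacet
facet normal -0.615 0.718 -0.326
outer loop
vertex -1.104 0.046 -2.412
vertex -0.821 -0.107 -3.284
vertex -1.526 -0.503 -2.826
endloop
endfacet
facet normal -0.590 -0.145 0.794
outer loop
vertex -1.104 0.046 -2.412
vertex -1.526 -0.503 -2.826
vertex -0.483 -0.679 -2.083
endloop
endfacet
facet normal -0.590 -0.145 0.794
outer loop
vertex -0.483 -0.679 -2.083
vertex -1.526 -0.503 -2.826
vertex -0.905 -1.229 -2.497
endloop
endfacet
facet normal 0.615 -0.718 0.327
outer loop
vertex -0.483 -0.679 -2.083
vertex -0.905 -1.229 -2.497
vertex -0.199 -0.833 -2.956
endloop
endfacet
facet normal -0.615 0.718 -0.326
outer loop
vertex -1.526 -0.503 -2.826
vertex -0.821 -0.107 -3.284
vertex -1.417 -0.754 -3.585
endloop
endfacet
facet normal -0.777 -0.622 0.094
outer loop
vertex -1.526 -0.503 -2.826
vertex -1.417 -0.754 -3.585
vertex -0.905 -1.229 -2.497
endloop
endfacet
facet normal -0.777 -0.622 0.094
outer loop
vertex -0.905 -1.229 -2.497
vertex -1.417 -0.754 -3.585
vertex -0.796 -1.48 -3.256
endloop
endfacet
facet normal 0.615 -0.718 0.326
outer loop
vertex -0.905 -1.229 -2.497
vertex -0.796 -1.48 -3.256
vertex -0.199 -0.833 -2.956
endloop
endfacet
facet normal -0.615 0.718 -0.326
outer loop
vertex -1.417 -0.754 -3.585
vertex -0.821 -0.107 -3.284
vertex -0.859 -0.518 -4.118
endloop
endfacet
facet normal -0.379 -0.631 -0.677
outer loop
vertex -1.417 -0.754 -3.585
vertex -0.859 -0.518 -4.118
vertex -0.796 -1.48 -3.256
endloop
endfacet
facet normal -0.378 -0.631 -0.677
outer loop
vertex -0.796 -1.48 -3.256
vertex -0.859 -0.518 -4.118
vertex -0.238 -1.243 -3.789
endloop
endfacet
facet normal 0.615 -0.718 0.325
outer loop
vertex -0.796 -1.48 -3.256
vertex -0.238 -1.243 -3.789
vertex -0.199 -0.833 -2.956
endloop
endfacet
facet normal -0.614 0.719 -0.326
outer loop
vertex -0.859 -0.518 -4.118
vertex -0.821 -0.107 -3.284
vertex -0.272 0.027 -4.023
endloop
endfacet
facet normal 0.305 -0.165 -0.938
outer loop
vertex -0.859 -0.518 -4.118
vertex -0.272 0.027 -4.023
vertex -0.238 -1.243 -3.789
endloop
endfacet
facet normal 0.305 -0.165 -0.938
outer loop
vertex -0.238 -1.243 -3.789
vertex -0.272 0.027 -4.023
vertex 0.349 -0.698 -3.694
endloop
endfacet
facet normal 0.615 -0.719 0.325
outer loop
vertex -0.238 -1.243 -3.789
vertex 0.349 -0.698 -3.694
vertex -0.199 -0.833 -2.956
endloop
endfacet
facet normal 0.225 0.514 -0.828
outer loop
vertex 2.342 -1.908 -4.029
vertex 1.853 -1.658 -4.007
vertex 2.353 -1.552 -3.805
endloop
endfacet
facet normal 0.892 -0.260 0.369
outer loop
vertex 2.342 -1.908 -4.029
vertex 2.353 -1.552 -3.805
vertex 1.387 -2.722 -2.293
endloop
endfacet
facet normal 0.225 0.514 -0.827
outer loop
vertex 2.353 -1.552 -3.805
vertex 1.853 -1.658 -4.007
vertex 2.071 -1.258 -3.699
endloop
endfacet
facet normal 0.634 0.361 0.684
outer loop
vertex 2.353 -1.552 -3.805
vertex 2.071 -1.258 -3.699
vertex 1.387 -2.722 -2.293
endloop
endfacet
facet normal 0.225 0.514 -0.827
outer loop
vertex 2.071 -1.258 -3.699
vertex 1.853 -1.658 -4.007
vertex 1.661 -1.199 -3.774
endloop
endfacet
facet normal -0.030 0.700 0.714
outer loop
vertex 2.071 -1.258 -3.699
vertex 1.661 -1.199 -3.774
vertex 1.387 -2.722 -2.293
endloop
endfacet
facet normal 0.224 0.514 -0.828
outer loop
vertex 1.661 -1.199 -3.774
vertex 1.853 -1.658 -4.007
vertex 1.363 -1.409 -3.985
endloop
endfacet
facet normal -0.704 0.556 0.441
outer loop
vertex 1.661 -1.199 -3.774
vertex 1.363 -1.409 -3.985
vertex 1.387 -2.722 -2.293
endloop
endfacet
facet normal 0.224 0.514 -0.828
outer loop
vertex 1.363 -1.409 -3.985
vertex 1.853 -1.658 -4.007
vertex 1.352 -1.765 -4.209
endloop
endfacet
facet normal -1.000 0.015 0.026
outer loop
vertex 1.363 -1.409 -3.985
vertex 1.352 -1.765 -4.209
vertex 1.387 -2.722 -2.293
endloop
endfacet
facet normal 0.224 0.514 -0.828
outer loop
vertex 1.352 -1.765 -4.209
vertex 1.853 -1.658 -4.007
vertex 1.635 -2.059 -4.315
endloop
endfacet
facet normal -0.740 -0.607 -0.290
outer loop
vertex 1.352 -1.765 -4.209
vertex 1.635 -2.059 -4.315
vertex 1.387 -2.722 -2.293
endloop
endfacet
facet normal 0.225 0.513 -0.828
outer loop
vertex 1.635 -2.059 -4.315
vertex 1.853 -1.658 -4.007
vertex 2.045 -2.118 -4.24
endloop
endfacet
facet normal -0.078 -0.945 -0.319
outer loop
vertex 1.635 -2.059 -4.315
vertex 2.045 -2.118 -4.24
vertex 1.387 -2.722 -2.293
endloop
endfacet
facet normal 0.225 0.513 -0.828
outer loop
vertex 2.045 -2.118 -4.24
vertex 1.853 -1.658 -4.007
vertex 2.342 -1.908 -4.029
endloop
endfacet
facet normal 0.598 -0.800 -0.046
outer loop
vertex 2.045 -2.118 -4.24
vertex 2.342 -1.908 -4.029
vertex 1.387 -2.722 -2.293
endloop
endfacet

endsolid


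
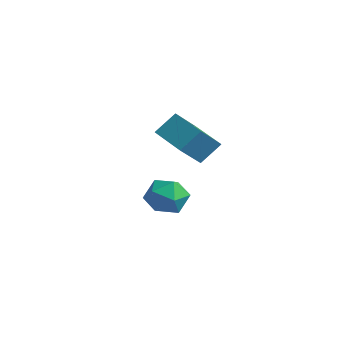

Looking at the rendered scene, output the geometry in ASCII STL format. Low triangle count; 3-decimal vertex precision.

solid 
facet normal -0.972 0.053 0.228
outer loop
vertex 1.064 -2.374 4.023
vertex 0.857 -1.109 2.846
vertex 0.803 -3.257 3.119
endloop
endfacet
facet normal 0.119 -0.727 0.676
outer loop
vertex 2.523 -3.351 2.714
vertex 1.064 -2.374 4.023
vertex 0.803 -3.257 3.119
endloop
endfacet
facet normal -0.972 0.054 0.230
outer loop
vertex 0.803 -3.257 3.119
vertex 0.857 -1.109 2.846
vertex 0.595 -1.992 1.943
endloop
endfacet
facet normal -0.202 -0.684 -0.700
outer loop
vertex 0.595 -1.992 1.943
vertex 2.523 -3.351 2.714
vertex 0.803 -3.257 3.119
endloop
endfacet
facet normal 0.202 0.685 0.700
outer loop
vertex 1.064 -2.374 4.023
vertex 2.577 -1.203 2.441
vertex 0.857 -1.109 2.846
endloop
endfacet
facet normal 0.120 -0.727 0.676
outer loop
vertex 2.785 -2.468 3.617
vertex 1.064 -2.374 4.023
vertex 2.523 -3.351 2.714
endloop
endfacet
facet normal 0.203 0.684 0.700
outer loop
vertex 2.785 -2.468 3.617
vertex 2.577 -1.203 2.441
vertex 1.064 -2.374 4.023
endloop
endfacet
facet normal -0.119 0.727 -0.676
outer loop
vertex 0.857 -1.109 2.846
vertex 2.577 -1.203 2.441
vertex 0.595 -1.992 1.943
endloop
endfacet
facet normal -0.203 -0.685 -0.700
outer loop
vertex 2.316 -2.086 1.537
vertex 2.523 -3.351 2.714
vertex 0.595 -1.992 1.943
endloop
endfacet
facet normal -0.120 0.727 -0.676
outer loop
vertex 0.595 -1.992 1.943
vertex 2.577 -1.203 2.441
vertex 2.316 -2.086 1.537
endloop
endfacet
facet normal 0.972 -0.054 -0.229
outer loop
vertex 2.316 -2.086 1.537
vertex 2.785 -2.468 3.617
vertex 2.523 -3.351 2.714
endloop
endfacet
facet normal 0.972 -0.053 -0.229
outer loop
vertex 2.577 -1.203 2.441
vertex 2.785 -2.468 3.617
vertex 2.316 -2.086 1.537
endloop
endfacet
facet normal -0.786 0.476 0.396
outer loop
vertex -1.936 -0.784 -2.24
vertex -1.711 -1.224 -1.264
vertex -1.271 -0.263 -1.546
endloop
endfacet
facet normal -0.510 0.848 -0.148
outer loop
vertex -1.936 -0.784 -2.24
vertex -1.271 -0.263 -1.546
vertex -1.027 -0.302 -2.611
endloop
endfacet
facet normal -0.528 0.434 -0.730
outer loop
vertex -1.936 -0.784 -2.24
vertex -1.027 -0.302 -2.611
vertex -1.316 -1.287 -2.988
endloop
endfacet
facet normal -0.815 -0.192 -0.546
outer loop
vertex -1.936 -0.784 -2.24
vertex -1.316 -1.287 -2.988
vertex -1.739 -1.857 -2.156
endloop
endfacet
facet normal -0.975 -0.167 0.149
outer loop
vertex -1.936 -0.784 -2.24
vertex -1.739 -1.857 -2.156
vertex -1.711 -1.224 -1.264
endloop
endfacet
facet normal 0.173 0.985 0.004
outer loop
vertex -1.027 -0.302 -2.611
vertex -1.271 -0.263 -1.546
vertex -0.241 -0.443 -1.864
endloop
endfacet
facet normal -0.273 0.384 0.882
outer loop
vertex -1.271 -0.263 -1.546
vertex -1.711 -1.224 -1.264
vertex -0.664 -1.013 -1.032
endloop
endfacet
facet normal -0.578 -0.657 0.484
outer loop
vertex -1.711 -1.224 -1.264
vertex -1.739 -1.857 -2.156
vertex -0.953 -1.998 -1.409
endloop
endfacet
facet normal -0.320 -0.698 -0.641
outer loop
vertex -1.739 -1.857 -2.156
vertex -1.316 -1.287 -2.988
vertex -0.709 -2.037 -2.474
endloop
endfacet
facet normal 0.144 0.317 -0.938
outer loop
vertex -1.316 -1.287 -2.988
vertex -1.027 -0.302 -2.611
vertex -0.269 -1.076 -2.756
endloop
endfacet
facet normal 0.815 0.192 0.546
outer loop
vertex -0.044 -1.516 -1.78
vertex -0.241 -0.443 -1.864
vertex -0.664 -1.013 -1.032
endloop
endfacet
facet normal 0.528 -0.434 0.730
outer loop
vertex -0.044 -1.516 -1.78
vertex -0.664 -1.013 -1.032
vertex -0.953 -1.998 -1.409
endloop
endfacet
facet normal 0.510 -0.848 0.148
outer loop
vertex -0.044 -1.516 -1.78
vertex -0.953 -1.998 -1.409
vertex -0.709 -2.037 -2.474
endloop
endfacet
facet normal 0.786 -0.476 -0.396
outer loop
vertex -0.044 -1.516 -1.78
vertex -0.709 -2.037 -2.474
vertex -0.269 -1.076 -2.756
endloop
endfacet
facet normal 0.975 0.167 -0.149
outer loop
vertex -0.044 -1.516 -1.78
vertex -0.269 -1.076 -2.756
vertex -0.241 -0.443 -1.864
endloop
endfacet
facet normal 0.320 0.698 0.641
outer loop
vertex -0.664 -1.013 -1.032
vertex -0.241 -0.443 -1.864
vertex -1.271 -0.263 -1.546
endloop
endfacet
facet normal -0.144 -0.317 0.938
outer loop
vertex -0.953 -1.998 -1.409
vertex -0.664 -1.013 -1.032
vertex -1.711 -1.224 -1.264
endloop
endfacet
facet normal -0.173 -0.985 -0.004
outer loop
vertex -0.709 -2.037 -2.474
vertex -0.953 -1.998 -1.409
vertex -1.739 -1.857 -2.156
endloop
endfacet
facet normal 0.273 -0.384 -0.882
outer loop
vertex -0.269 -1.076 -2.756
vertex -0.709 -2.037 -2.474
vertex -1.316 -1.287 -2.988
endloop
endfacet
facet normal 0.578 0.657 -0.484
outer loop
vertex -0.241 -0.443 -1.864
vertex -0.269 -1.076 -2.756
vertex -1.027 -0.302 -2.611
endloop
endfacet

endsolid


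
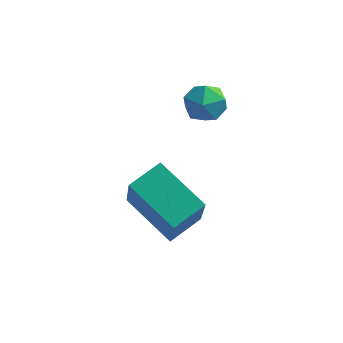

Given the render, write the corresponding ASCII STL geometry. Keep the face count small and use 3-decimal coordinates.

solid 
facet normal -0.542 -0.777 -0.319
outer loop
vertex -3.195 -2.774 -0.737
vertex -4.753 -2.017 0.068
vertex -3.633 -1.708 -2.588
endloop
endfacet
facet normal 0.816 -0.397 -0.421
outer loop
vertex -2.987 -0.783 -2.208
vertex -3.195 -2.774 -0.737
vertex -3.633 -1.708 -2.588
endloop
endfacet
facet normal -0.543 -0.777 -0.319
outer loop
vertex -3.633 -1.708 -2.588
vertex -4.753 -2.017 0.068
vertex -5.191 -0.95 -1.783
endloop
endfacet
facet normal -0.201 0.489 -0.849
outer loop
vertex -5.191 -0.95 -1.783
vertex -2.987 -0.783 -2.208
vertex -3.633 -1.708 -2.588
endloop
endfacet
facet normal 0.201 -0.489 0.849
outer loop
vertex -3.195 -2.774 -0.737
vertex -4.107 -1.092 0.448
vertex -4.753 -2.017 0.068
endloop
endfacet
facet normal 0.815 -0.397 -0.422
outer loop
vertex -2.549 -1.85 -0.357
vertex -3.195 -2.774 -0.737
vertex -2.987 -0.783 -2.208
endloop
endfacet
facet normal 0.201 -0.489 0.849
outer loop
vertex -2.549 -1.85 -0.357
vertex -4.107 -1.092 0.448
vertex -3.195 -2.774 -0.737
endloop
endfacet
facet normal -0.816 0.396 0.422
outer loop
vertex -4.753 -2.017 0.068
vertex -4.107 -1.092 0.448
vertex -5.191 -0.95 -1.783
endloop
endfacet
facet normal -0.201 0.489 -0.849
outer loop
vertex -4.545 -0.026 -1.403
vertex -2.987 -0.783 -2.208
vertex -5.191 -0.95 -1.783
endloop
endfacet
facet normal -0.815 0.397 0.421
outer loop
vertex -5.191 -0.95 -1.783
vertex -4.107 -1.092 0.448
vertex -4.545 -0.026 -1.403
endloop
endfacet
facet normal 0.543 0.777 0.319
outer loop
vertex -4.545 -0.026 -1.403
vertex -2.549 -1.85 -0.357
vertex -2.987 -0.783 -2.208
endloop
endfacet
facet normal 0.543 0.777 0.319
outer loop
vertex -4.107 -1.092 0.448
vertex -2.549 -1.85 -0.357
vertex -4.545 -0.026 -1.403
endloop
endfacet
facet normal -0.981 0.157 0.118
outer loop
vertex -4.151 1.488 0.768
vertex -4.114 1.195 1.464
vertex -4.008 1.937 1.36
endloop
endfacet
facet normal -0.696 0.643 -0.320
outer loop
vertex -4.151 1.488 0.768
vertex -4.008 1.937 1.36
vertex -3.625 2.03 0.714
endloop
endfacet
facet normal -0.396 0.298 -0.868
outer loop
vertex -4.151 1.488 0.768
vertex -3.625 2.03 0.714
vertex -3.494 1.345 0.419
endloop
endfacet
facet normal -0.496 -0.400 -0.771
outer loop
vertex -4.151 1.488 0.768
vertex -3.494 1.345 0.419
vertex -3.797 0.829 0.882
endloop
endfacet
facet normal -0.858 -0.488 -0.160
outer loop
vertex -4.151 1.488 0.768
vertex -3.797 0.829 0.882
vertex -4.114 1.195 1.464
endloop
endfacet
facet normal -0.178 0.983 0.036
outer loop
vertex -3.625 2.03 0.714
vertex -4.008 1.937 1.36
vertex -3.263 2.071 1.378
endloop
endfacet
facet normal -0.640 0.196 0.743
outer loop
vertex -4.008 1.937 1.36
vertex -4.114 1.195 1.464
vertex -3.566 1.555 1.841
endloop
endfacet
facet normal -0.441 -0.848 0.293
outer loop
vertex -4.114 1.195 1.464
vertex -3.797 0.829 0.882
vertex -3.435 0.87 1.546
endloop
endfacet
facet normal 0.144 -0.706 -0.693
outer loop
vertex -3.797 0.829 0.882
vertex -3.494 1.345 0.419
vertex -3.052 0.963 0.9
endloop
endfacet
facet normal 0.306 0.425 -0.852
outer loop
vertex -3.494 1.345 0.419
vertex -3.625 2.03 0.714
vertex -2.946 1.705 0.796
endloop
endfacet
facet normal 0.496 0.400 0.771
outer loop
vertex -2.909 1.412 1.492
vertex -3.263 2.071 1.378
vertex -3.566 1.555 1.841
endloop
endfacet
facet normal 0.396 -0.298 0.868
outer loop
vertex -2.909 1.412 1.492
vertex -3.566 1.555 1.841
vertex -3.435 0.87 1.546
endloop
endfacet
facet normal 0.696 -0.643 0.320
outer loop
vertex -2.909 1.412 1.492
vertex -3.435 0.87 1.546
vertex -3.052 0.963 0.9
endloop
endfacet
facet normal 0.981 -0.157 -0.118
outer loop
vertex -2.909 1.412 1.492
vertex -3.052 0.963 0.9
vertex -2.946 1.705 0.796
endloop
endfacet
facet normal 0.858 0.488 0.160
outer loop
vertex -2.909 1.412 1.492
vertex -2.946 1.705 0.796
vertex -3.263 2.071 1.378
endloop
endfacet
facet normal -0.144 0.706 0.693
outer loop
vertex -3.566 1.555 1.841
vertex -3.263 2.071 1.378
vertex -4.008 1.937 1.36
endloop
endfacet
facet normal -0.306 -0.425 0.852
outer loop
vertex -3.435 0.87 1.546
vertex -3.566 1.555 1.841
vertex -4.114 1.195 1.464
endloop
endfacet
facet normal 0.178 -0.983 -0.036
outer loop
vertex -3.052 0.963 0.9
vertex -3.435 0.87 1.546
vertex -3.797 0.829 0.882
endloop
endfacet
facet normal 0.640 -0.196 -0.743
outer loop
vertex -2.946 1.705 0.796
vertex -3.052 0.963 0.9
vertex -3.494 1.345 0.419
endloop
endfacet
facet normal 0.441 0.848 -0.293
outer loop
vertex -3.263 2.071 1.378
vertex -2.946 1.705 0.796
vertex -3.625 2.03 0.714
endloop
endfacet

endsolid


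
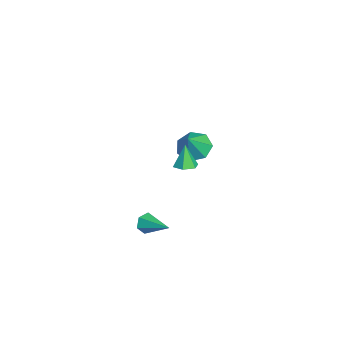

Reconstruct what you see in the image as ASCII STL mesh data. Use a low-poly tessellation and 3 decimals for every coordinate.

solid 
facet normal -0.588 0.220 -0.779
outer loop
vertex -3.731 0.539 -1.534
vertex -4.468 0.793 -0.906
vertex -3.747 1.371 -1.287
endloop
endfacet
facet normal 0.991 0.055 -0.120
outer loop
vertex -3.731 0.539 -1.534
vertex -3.747 1.371 -1.287
vertex -3.492 0.427 0.386
endloop
endfacet
facet normal -0.588 0.220 -0.779
outer loop
vertex -3.747 1.371 -1.287
vertex -4.468 0.793 -0.906
vertex -4.305 1.767 -0.754
endloop
endfacet
facet normal 0.712 0.653 0.260
outer loop
vertex -3.747 1.371 -1.287
vertex -4.305 1.767 -0.754
vertex -3.492 0.427 0.386
endloop
endfacet
facet normal -0.588 0.220 -0.778
outer loop
vertex -4.305 1.767 -0.754
vertex -4.468 0.793 -0.906
vertex -4.986 1.429 -0.335
endloop
endfacet
facet normal 0.107 0.681 0.724
outer loop
vertex -4.305 1.767 -0.754
vertex -4.986 1.429 -0.335
vertex -3.492 0.427 0.386
endloop
endfacet
facet normal -0.587 0.221 -0.779
outer loop
vertex -4.986 1.429 -0.335
vertex -4.468 0.793 -0.906
vertex -5.277 0.612 -0.347
endloop
endfacet
facet normal -0.367 0.117 0.923
outer loop
vertex -4.986 1.429 -0.335
vertex -5.277 0.612 -0.347
vertex -3.492 0.427 0.386
endloop
endfacet
facet normal -0.587 0.220 -0.779
outer loop
vertex -5.277 0.612 -0.347
vertex -4.468 0.793 -0.906
vertex -4.958 -0.07 -0.78
endloop
endfacet
facet normal -0.354 -0.614 0.706
outer loop
vertex -5.277 0.612 -0.347
vertex -4.958 -0.07 -0.78
vertex -3.492 0.427 0.386
endloop
endfacet
facet normal -0.587 0.220 -0.779
outer loop
vertex -4.958 -0.07 -0.78
vertex -4.468 0.793 -0.906
vertex -4.27 -0.102 -1.308
endloop
endfacet
facet normal 0.137 -0.962 0.237
outer loop
vertex -4.958 -0.07 -0.78
vertex -4.27 -0.102 -1.308
vertex -3.492 0.427 0.386
endloop
endfacet
facet normal -0.588 0.220 -0.779
outer loop
vertex -4.27 -0.102 -1.308
vertex -4.468 0.793 -0.906
vertex -3.731 0.539 -1.534
endloop
endfacet
facet normal 0.736 -0.665 -0.130
outer loop
vertex -4.27 -0.102 -1.308
vertex -3.731 0.539 -1.534
vertex -3.492 0.427 0.386
endloop
endfacet
facet normal 0.249 0.012 -0.969
outer loop
vertex 1.003 0.074 1.307
vertex 0.392 0.228 1.152
vertex 0.826 0.698 1.269
endloop
endfacet
facet normal 0.766 0.253 0.590
outer loop
vertex 1.003 0.074 1.307
vertex 0.826 0.698 1.269
vertex 0.048 0.212 2.488
endloop
endfacet
facet normal 0.248 0.012 -0.969
outer loop
vertex 0.826 0.698 1.269
vertex 0.392 0.228 1.152
vertex 0.214 0.853 1.114
endloop
endfacet
facet normal 0.117 0.894 0.431
outer loop
vertex 0.826 0.698 1.269
vertex 0.214 0.853 1.114
vertex 0.048 0.212 2.488
endloop
endfacet
facet normal 0.248 0.012 -0.969
outer loop
vertex 0.214 0.853 1.114
vertex 0.392 0.228 1.152
vertex -0.22 0.383 0.997
endloop
endfacet
facet normal -0.744 0.636 0.207
outer loop
vertex 0.214 0.853 1.114
vertex -0.22 0.383 0.997
vertex 0.048 0.212 2.488
endloop
endfacet
facet normal 0.249 0.013 -0.969
outer loop
vertex -0.22 0.383 0.997
vertex 0.392 0.228 1.152
vertex -0.043 -0.241 1.034
endloop
endfacet
facet normal -0.955 -0.262 0.141
outer loop
vertex -0.22 0.383 0.997
vertex -0.043 -0.241 1.034
vertex 0.048 0.212 2.488
endloop
endfacet
facet normal 0.249 0.013 -0.969
outer loop
vertex -0.043 -0.241 1.034
vertex 0.392 0.228 1.152
vertex 0.569 -0.396 1.189
endloop
endfacet
facet normal -0.305 -0.904 0.301
outer loop
vertex -0.043 -0.241 1.034
vertex 0.569 -0.396 1.189
vertex 0.048 0.212 2.488
endloop
endfacet
facet normal 0.249 0.013 -0.968
outer loop
vertex 0.569 -0.396 1.189
vertex 0.392 0.228 1.152
vertex 1.003 0.074 1.307
endloop
endfacet
facet normal 0.556 -0.645 0.525
outer loop
vertex 0.569 -0.396 1.189
vertex 1.003 0.074 1.307
vertex 0.048 0.212 2.488
endloop
endfacet
facet normal -0.690 -0.646 -0.326
outer loop
vertex 2.346 -1.83 -2.484
vertex 2.006 -1.736 -1.95
vertex 1.904 -1.368 -2.463
endloop
endfacet
facet normal 0.415 0.434 -0.800
outer loop
vertex 2.346 -1.83 -2.484
vertex 1.904 -1.368 -2.463
vertex 3.194 -0.624 -1.39
endloop
endfacet
facet normal -0.690 -0.646 -0.326
outer loop
vertex 1.904 -1.368 -2.463
vertex 2.006 -1.736 -1.95
vertex 1.564 -1.274 -1.929
endloop
endfacet
facet normal -0.256 0.911 -0.323
outer loop
vertex 1.904 -1.368 -2.463
vertex 1.564 -1.274 -1.929
vertex 3.194 -0.624 -1.39
endloop
endfacet
facet normal -0.690 -0.646 -0.326
outer loop
vertex 1.564 -1.274 -1.929
vertex 2.006 -1.736 -1.95
vertex 1.666 -1.642 -1.416
endloop
endfacet
facet normal -0.460 0.676 0.576
outer loop
vertex 1.564 -1.274 -1.929
vertex 1.666 -1.642 -1.416
vertex 3.194 -0.624 -1.39
endloop
endfacet
facet normal -0.690 -0.647 -0.325
outer loop
vertex 1.666 -1.642 -1.416
vertex 2.006 -1.736 -1.95
vertex 2.109 -2.104 -1.436
endloop
endfacet
facet normal 0.007 -0.036 0.999
outer loop
vertex 1.666 -1.642 -1.416
vertex 2.109 -2.104 -1.436
vertex 3.194 -0.624 -1.39
endloop
endfacet
facet normal -0.690 -0.647 -0.325
outer loop
vertex 2.109 -2.104 -1.436
vertex 2.006 -1.736 -1.95
vertex 2.449 -2.198 -1.97
endloop
endfacet
facet normal 0.679 -0.514 0.523
outer loop
vertex 2.109 -2.104 -1.436
vertex 2.449 -2.198 -1.97
vertex 3.194 -0.624 -1.39
endloop
endfacet
facet normal -0.690 -0.647 -0.325
outer loop
vertex 2.449 -2.198 -1.97
vertex 2.006 -1.736 -1.95
vertex 2.346 -1.83 -2.484
endloop
endfacet
facet normal 0.883 -0.279 -0.377
outer loop
vertex 2.449 -2.198 -1.97
vertex 2.346 -1.83 -2.484
vertex 3.194 -0.624 -1.39
endloop
endfacet

endsolid


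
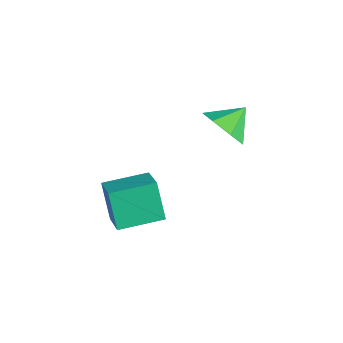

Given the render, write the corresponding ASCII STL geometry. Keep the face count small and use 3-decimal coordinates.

solid 
facet normal -0.524 0.115 0.844
outer loop
vertex 0.896 -2.462 -0.249
vertex 1.492 -0.662 -0.125
vertex -0.434 -1.959 -1.144
endloop
endfacet
facet normal -0.314 -0.947 -0.065
outer loop
vertex 0.468 -2.158 -2.595
vertex 0.896 -2.462 -0.249
vertex -0.434 -1.959 -1.144
endloop
endfacet
facet normal -0.524 0.115 0.844
outer loop
vertex -0.434 -1.959 -1.144
vertex 1.492 -0.662 -0.125
vertex 0.162 -0.159 -1.02
endloop
endfacet
facet normal -0.792 0.299 -0.533
outer loop
vertex 0.162 -0.159 -1.02
vertex 0.468 -2.158 -2.595
vertex -0.434 -1.959 -1.144
endloop
endfacet
facet normal 0.792 -0.299 0.533
outer loop
vertex 0.896 -2.462 -0.249
vertex 2.394 -0.861 -1.576
vertex 1.492 -0.662 -0.125
endloop
endfacet
facet normal -0.314 -0.947 -0.065
outer loop
vertex 1.798 -2.661 -1.7
vertex 0.896 -2.462 -0.249
vertex 0.468 -2.158 -2.595
endloop
endfacet
facet normal 0.792 -0.299 0.533
outer loop
vertex 1.798 -2.661 -1.7
vertex 2.394 -0.861 -1.576
vertex 0.896 -2.462 -0.249
endloop
endfacet
facet normal 0.314 0.947 0.065
outer loop
vertex 1.492 -0.662 -0.125
vertex 2.394 -0.861 -1.576
vertex 0.162 -0.159 -1.02
endloop
endfacet
facet normal -0.792 0.299 -0.533
outer loop
vertex 1.064 -0.358 -2.471
vertex 0.468 -2.158 -2.595
vertex 0.162 -0.159 -1.02
endloop
endfacet
facet normal 0.314 0.947 0.065
outer loop
vertex 0.162 -0.159 -1.02
vertex 2.394 -0.861 -1.576
vertex 1.064 -0.358 -2.471
endloop
endfacet
facet normal 0.524 -0.115 -0.844
outer loop
vertex 1.064 -0.358 -2.471
vertex 1.798 -2.661 -1.7
vertex 0.468 -2.158 -2.595
endloop
endfacet
facet normal 0.524 -0.115 -0.844
outer loop
vertex 2.394 -0.861 -1.576
vertex 1.798 -2.661 -1.7
vertex 1.064 -0.358 -2.471
endloop
endfacet
facet normal 0.059 -0.852 -0.520
outer loop
vertex 1.502 3.21 0.164
vertex 1.099 2.668 1.007
vertex 0.568 3.131 0.188
endloop
endfacet
facet normal -0.088 0.922 -0.378
outer loop
vertex 1.502 3.21 0.164
vertex 0.568 3.131 0.188
vertex 1.021 3.792 1.693
endloop
endfacet
facet normal 0.059 -0.852 -0.520
outer loop
vertex 0.568 3.131 0.188
vertex 1.099 2.668 1.007
vertex 0.034 2.703 0.828
endloop
endfacet
facet normal -0.695 0.712 -0.104
outer loop
vertex 0.568 3.131 0.188
vertex 0.034 2.703 0.828
vertex 1.021 3.792 1.693
endloop
endfacet
facet normal 0.060 -0.852 -0.521
outer loop
vertex 0.034 2.703 0.828
vertex 1.099 2.668 1.007
vertex 0.302 2.248 1.603
endloop
endfacet
facet normal -0.805 0.347 0.482
outer loop
vertex 0.034 2.703 0.828
vertex 0.302 2.248 1.603
vertex 1.021 3.792 1.693
endloop
endfacet
facet normal 0.060 -0.852 -0.520
outer loop
vertex 0.302 2.248 1.603
vertex 1.099 2.668 1.007
vertex 1.17 2.11 1.929
endloop
endfacet
facet normal -0.336 0.102 0.937
outer loop
vertex 0.302 2.248 1.603
vertex 1.17 2.11 1.929
vertex 1.021 3.792 1.693
endloop
endfacet
facet normal 0.058 -0.852 -0.520
outer loop
vertex 1.17 2.11 1.929
vertex 1.099 2.668 1.007
vertex 1.984 2.391 1.56
endloop
endfacet
facet normal 0.361 0.161 0.919
outer loop
vertex 1.17 2.11 1.929
vertex 1.984 2.391 1.56
vertex 1.021 3.792 1.693
endloop
endfacet
facet normal 0.059 -0.852 -0.521
outer loop
vertex 1.984 2.391 1.56
vertex 1.099 2.668 1.007
vertex 2.132 2.881 0.775
endloop
endfacet
facet normal 0.758 0.479 0.442
outer loop
vertex 1.984 2.391 1.56
vertex 2.132 2.881 0.775
vertex 1.021 3.792 1.693
endloop
endfacet
facet normal 0.059 -0.852 -0.520
outer loop
vertex 2.132 2.881 0.775
vertex 1.099 2.668 1.007
vertex 1.502 3.21 0.164
endloop
endfacet
facet normal 0.559 0.818 -0.136
outer loop
vertex 2.132 2.881 0.775
vertex 1.502 3.21 0.164
vertex 1.021 3.792 1.693
endloop
endfacet

endsolid


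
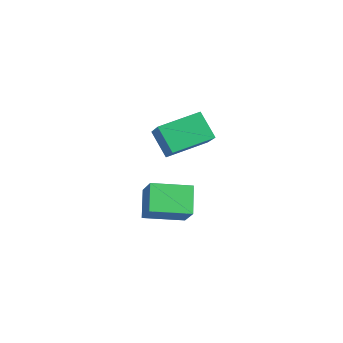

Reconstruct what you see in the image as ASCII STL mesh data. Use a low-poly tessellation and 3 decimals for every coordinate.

solid 
facet normal -0.698 0.083 -0.711
outer loop
vertex -2.894 -2.715 -1.448
vertex -2.318 -0.842 -1.794
vertex -1.84 -3.242 -2.545
endloop
endfacet
facet normal -0.290 -0.941 0.174
outer loop
vertex -0.702 -3.378 -1.386
vertex -2.894 -2.715 -1.448
vertex -1.84 -3.242 -2.545
endloop
endfacet
facet normal -0.698 0.083 -0.711
outer loop
vertex -1.84 -3.242 -2.545
vertex -2.318 -0.842 -1.794
vertex -1.264 -1.369 -2.891
endloop
endfacet
facet normal 0.655 -0.327 -0.681
outer loop
vertex -1.264 -1.369 -2.891
vertex -0.702 -3.378 -1.386
vertex -1.84 -3.242 -2.545
endloop
endfacet
facet normal -0.655 0.327 0.681
outer loop
vertex -2.894 -2.715 -1.448
vertex -1.18 -0.978 -0.635
vertex -2.318 -0.842 -1.794
endloop
endfacet
facet normal -0.290 -0.941 0.174
outer loop
vertex -1.756 -2.851 -0.289
vertex -2.894 -2.715 -1.448
vertex -0.702 -3.378 -1.386
endloop
endfacet
facet normal -0.655 0.327 0.681
outer loop
vertex -1.756 -2.851 -0.289
vertex -1.18 -0.978 -0.635
vertex -2.894 -2.715 -1.448
endloop
endfacet
facet normal 0.290 0.941 -0.174
outer loop
vertex -2.318 -0.842 -1.794
vertex -1.18 -0.978 -0.635
vertex -1.264 -1.369 -2.891
endloop
endfacet
facet normal 0.655 -0.327 -0.681
outer loop
vertex -0.126 -1.505 -1.732
vertex -0.702 -3.378 -1.386
vertex -1.264 -1.369 -2.891
endloop
endfacet
facet normal 0.290 0.941 -0.174
outer loop
vertex -1.264 -1.369 -2.891
vertex -1.18 -0.978 -0.635
vertex -0.126 -1.505 -1.732
endloop
endfacet
facet normal 0.698 -0.083 0.711
outer loop
vertex -0.126 -1.505 -1.732
vertex -1.756 -2.851 -0.289
vertex -0.702 -3.378 -1.386
endloop
endfacet
facet normal 0.698 -0.083 0.711
outer loop
vertex -1.18 -0.978 -0.635
vertex -1.756 -2.851 -0.289
vertex -0.126 -1.505 -1.732
endloop
endfacet
facet normal -0.638 -0.161 0.753
outer loop
vertex -0.581 -3.003 4.019
vertex -0.463 -1.014 4.545
vertex -2.247 -2.555 2.702
endloop
endfacet
facet normal -0.058 -0.965 -0.255
outer loop
vertex -1.257 -2.306 1.535
vertex -0.581 -3.003 4.019
vertex -2.247 -2.555 2.702
endloop
endfacet
facet normal -0.639 -0.161 0.753
outer loop
vertex -2.247 -2.555 2.702
vertex -0.463 -1.014 4.545
vertex -2.128 -0.567 3.228
endloop
endfacet
facet normal -0.767 0.207 -0.607
outer loop
vertex -2.128 -0.567 3.228
vertex -1.257 -2.306 1.535
vertex -2.247 -2.555 2.702
endloop
endfacet
facet normal 0.767 -0.206 0.607
outer loop
vertex -0.581 -3.003 4.019
vertex 0.527 -0.765 3.378
vertex -0.463 -1.014 4.545
endloop
endfacet
facet normal -0.057 -0.965 -0.255
outer loop
vertex 0.408 -2.753 2.852
vertex -0.581 -3.003 4.019
vertex -1.257 -2.306 1.535
endloop
endfacet
facet normal 0.768 -0.206 0.606
outer loop
vertex 0.408 -2.753 2.852
vertex 0.527 -0.765 3.378
vertex -0.581 -3.003 4.019
endloop
endfacet
facet normal 0.058 0.965 0.255
outer loop
vertex -0.463 -1.014 4.545
vertex 0.527 -0.765 3.378
vertex -2.128 -0.567 3.228
endloop
endfacet
facet normal -0.768 0.206 -0.607
outer loop
vertex -1.139 -0.317 2.061
vertex -1.257 -2.306 1.535
vertex -2.128 -0.567 3.228
endloop
endfacet
facet normal 0.058 0.965 0.256
outer loop
vertex -2.128 -0.567 3.228
vertex 0.527 -0.765 3.378
vertex -1.139 -0.317 2.061
endloop
endfacet
facet normal 0.639 0.161 -0.753
outer loop
vertex -1.139 -0.317 2.061
vertex 0.408 -2.753 2.852
vertex -1.257 -2.306 1.535
endloop
endfacet
facet normal 0.638 0.161 -0.753
outer loop
vertex 0.527 -0.765 3.378
vertex 0.408 -2.753 2.852
vertex -1.139 -0.317 2.061
endloop
endfacet

endsolid
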